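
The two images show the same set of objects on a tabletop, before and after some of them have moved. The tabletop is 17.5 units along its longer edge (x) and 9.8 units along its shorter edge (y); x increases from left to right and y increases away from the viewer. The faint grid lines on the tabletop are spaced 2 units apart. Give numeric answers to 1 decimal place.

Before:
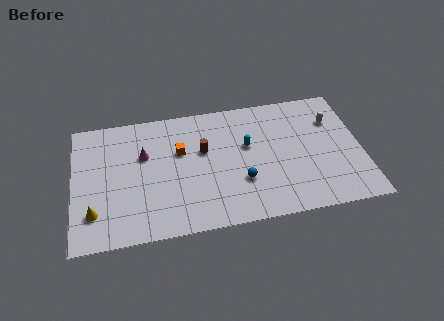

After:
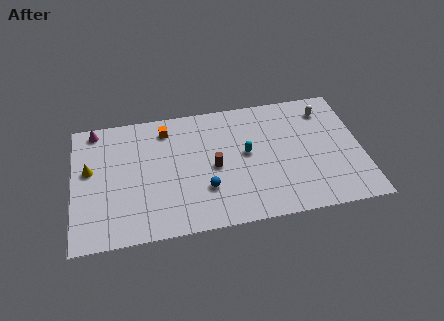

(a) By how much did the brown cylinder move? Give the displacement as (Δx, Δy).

(0.6, -1.4)

The brown cylinder was at about (7.9, 6.0) and moved to about (8.5, 4.6).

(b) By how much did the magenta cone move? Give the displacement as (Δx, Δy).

(-2.9, 2.5)

The magenta cone started near (4.3, 6.3) and ended near (1.4, 8.8).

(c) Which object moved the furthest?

the magenta cone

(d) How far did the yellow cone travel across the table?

3.3

The yellow cone was near (1.2, 2.4) before and (1.0, 5.7) after, so it travelled √(0.2² + 3.3²) ≈ 3.3 units.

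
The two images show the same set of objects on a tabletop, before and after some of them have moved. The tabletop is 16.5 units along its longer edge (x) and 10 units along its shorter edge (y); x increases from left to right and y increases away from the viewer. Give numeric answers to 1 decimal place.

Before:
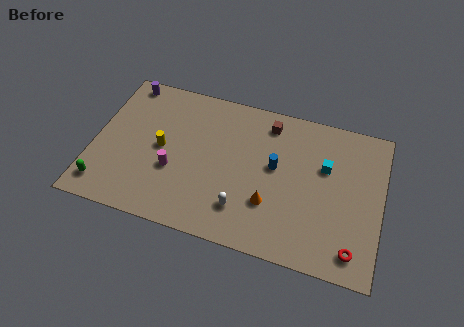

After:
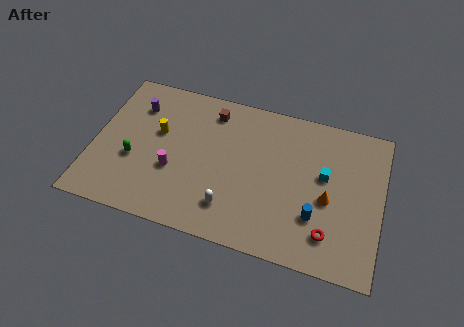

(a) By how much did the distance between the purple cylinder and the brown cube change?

-4.0

Before: roughly 8.4 units apart; after: 4.4. That's 4.0 units closer together.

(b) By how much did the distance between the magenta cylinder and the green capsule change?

-2.0

The distance was about 4.3 in the first image and 2.3 in the second, so they moved 2.0 units closer together.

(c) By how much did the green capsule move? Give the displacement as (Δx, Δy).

(1.5, 2.2)

The green capsule started near (0.9, 1.6) and ended near (2.4, 3.8).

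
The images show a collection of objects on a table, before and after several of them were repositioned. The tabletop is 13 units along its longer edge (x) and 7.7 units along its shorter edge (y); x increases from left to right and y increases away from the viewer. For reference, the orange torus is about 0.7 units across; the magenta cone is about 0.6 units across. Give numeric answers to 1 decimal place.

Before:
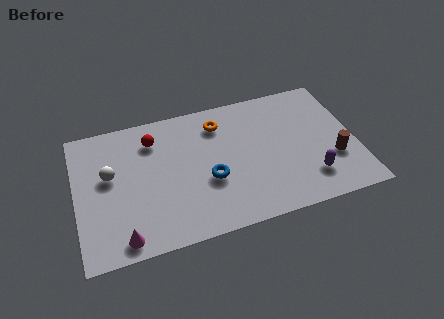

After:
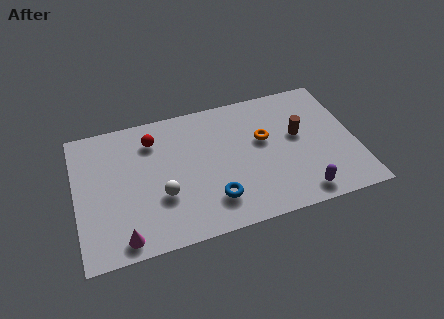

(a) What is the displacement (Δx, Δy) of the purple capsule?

(-0.5, -0.8)

From the two frames, the purple capsule sits at roughly (10.7, 1.8) before and (10.2, 1.0) after.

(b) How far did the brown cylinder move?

2.3

The brown cylinder was near (11.9, 2.6) before and (10.4, 4.4) after, so it travelled √(1.5² + 1.8²) ≈ 2.3 units.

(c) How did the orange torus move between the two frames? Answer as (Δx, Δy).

(2.0, -1.5)

The orange torus was at about (6.8, 6.1) and moved to about (8.8, 4.6).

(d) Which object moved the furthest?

the white sphere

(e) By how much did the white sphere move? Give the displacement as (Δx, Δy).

(2.3, -1.8)

The white sphere was at about (1.6, 4.5) and moved to about (3.9, 2.7).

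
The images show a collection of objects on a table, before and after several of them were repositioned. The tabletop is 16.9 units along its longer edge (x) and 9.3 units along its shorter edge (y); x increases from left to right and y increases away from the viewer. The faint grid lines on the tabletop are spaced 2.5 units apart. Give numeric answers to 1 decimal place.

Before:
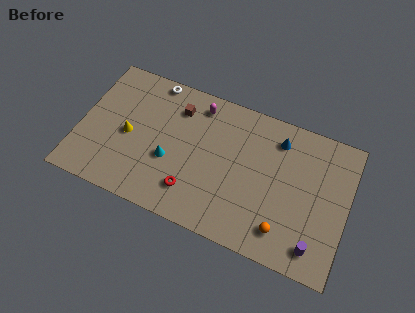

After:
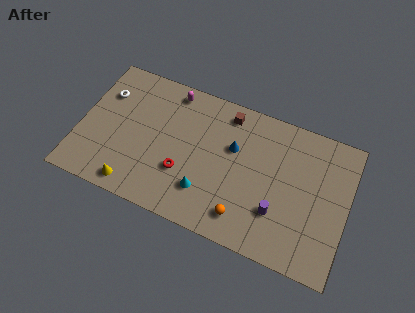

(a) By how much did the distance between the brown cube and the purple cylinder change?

-4.5

Before: roughly 10.9 units apart; after: 6.4. That's 4.5 units closer together.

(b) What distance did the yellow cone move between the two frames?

3.3

From (3.1, 4.3) to (3.8, 1.1), the yellow cone covered √(0.7² + 3.2²) ≈ 3.3 units.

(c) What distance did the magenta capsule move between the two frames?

1.8

From (7.2, 7.9) to (5.4, 8.2), the magenta capsule covered √(1.8² + 0.3²) ≈ 1.8 units.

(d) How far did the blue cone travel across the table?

3.1

The blue cone was near (12.3, 7.5) before and (9.6, 5.9) after, so it travelled √(2.7² + 1.6²) ≈ 3.1 units.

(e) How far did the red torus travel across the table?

1.2

The red torus was near (7.4, 2.1) before and (6.7, 3.1) after, so it travelled √(0.7² + 1.0²) ≈ 1.2 units.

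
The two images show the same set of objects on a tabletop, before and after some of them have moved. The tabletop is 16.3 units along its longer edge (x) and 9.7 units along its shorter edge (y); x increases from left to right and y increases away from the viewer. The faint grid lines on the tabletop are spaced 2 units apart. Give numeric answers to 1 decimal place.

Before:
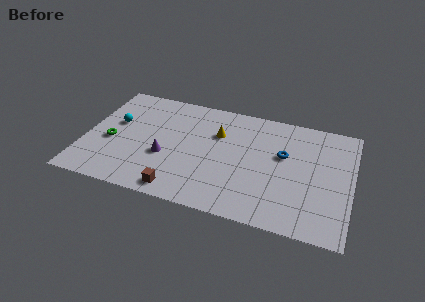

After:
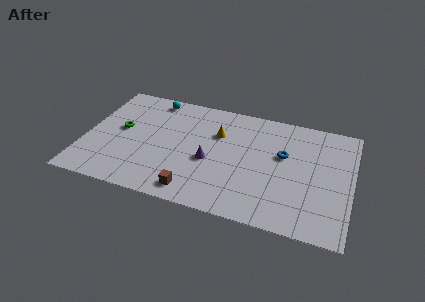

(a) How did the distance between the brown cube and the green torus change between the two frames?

+0.9

The distance was about 5.4 in the first image and 6.3 in the second, so they moved 0.9 units further apart.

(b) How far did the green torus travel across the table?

1.3

The green torus was near (1.6, 4.1) before and (2.1, 5.3) after, so it travelled √(0.5² + 1.2²) ≈ 1.3 units.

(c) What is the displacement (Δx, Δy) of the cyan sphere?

(2.1, 2.8)

The cyan sphere started near (1.7, 5.8) and ended near (3.8, 8.6).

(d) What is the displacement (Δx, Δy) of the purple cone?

(2.7, 0.4)

The purple cone started near (5.0, 3.7) and ended near (7.7, 4.1).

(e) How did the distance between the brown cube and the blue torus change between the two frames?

-0.8

The distance was about 7.7 in the first image and 6.9 in the second, so they moved 0.8 units closer together.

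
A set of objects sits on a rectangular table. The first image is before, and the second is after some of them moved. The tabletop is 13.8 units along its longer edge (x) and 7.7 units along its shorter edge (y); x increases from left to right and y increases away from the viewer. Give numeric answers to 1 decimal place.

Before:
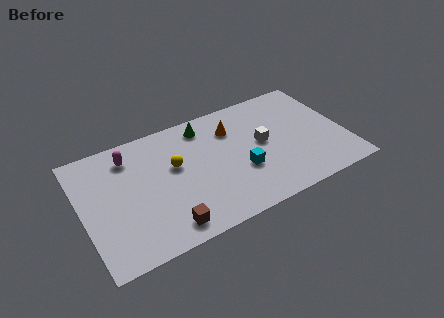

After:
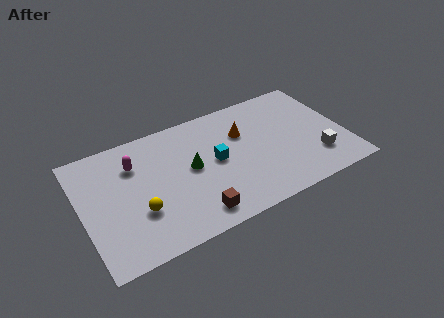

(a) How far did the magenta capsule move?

0.6

The magenta capsule was near (2.7, 6.2) before and (2.9, 5.6) after, so it travelled √(0.2² + 0.6²) ≈ 0.6 units.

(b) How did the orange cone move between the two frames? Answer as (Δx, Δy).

(0.5, -0.5)

From the two frames, the orange cone sits at roughly (8.1, 5.7) before and (8.6, 5.2) after.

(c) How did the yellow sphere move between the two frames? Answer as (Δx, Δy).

(-2.1, -2.0)

The yellow sphere started near (4.9, 4.6) and ended near (2.8, 2.6).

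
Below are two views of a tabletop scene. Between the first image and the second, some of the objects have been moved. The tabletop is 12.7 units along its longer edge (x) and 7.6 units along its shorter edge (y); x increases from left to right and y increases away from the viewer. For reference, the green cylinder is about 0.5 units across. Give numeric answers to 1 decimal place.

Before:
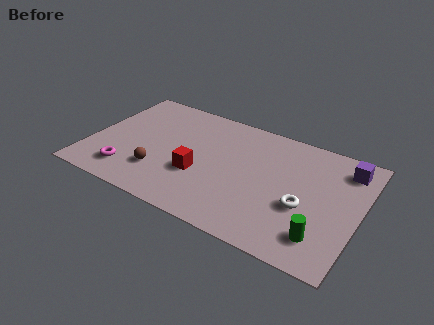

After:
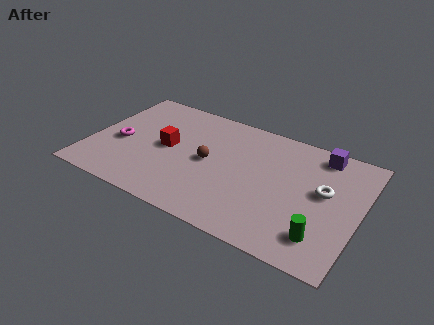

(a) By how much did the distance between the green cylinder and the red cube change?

+1.9

They were about 6.0 units apart before and 7.9 after — 1.9 units further apart.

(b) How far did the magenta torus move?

1.9

The magenta torus moved from about (2.1, 1.5) to (1.4, 3.3), a distance of √(0.7² + 1.8²) ≈ 1.9.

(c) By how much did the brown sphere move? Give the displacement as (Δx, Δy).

(2.1, 1.7)

The brown sphere was at about (3.5, 2.1) and moved to about (5.6, 3.8).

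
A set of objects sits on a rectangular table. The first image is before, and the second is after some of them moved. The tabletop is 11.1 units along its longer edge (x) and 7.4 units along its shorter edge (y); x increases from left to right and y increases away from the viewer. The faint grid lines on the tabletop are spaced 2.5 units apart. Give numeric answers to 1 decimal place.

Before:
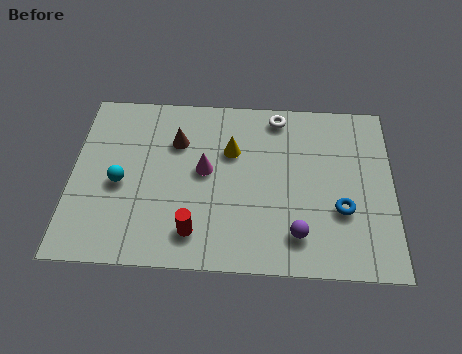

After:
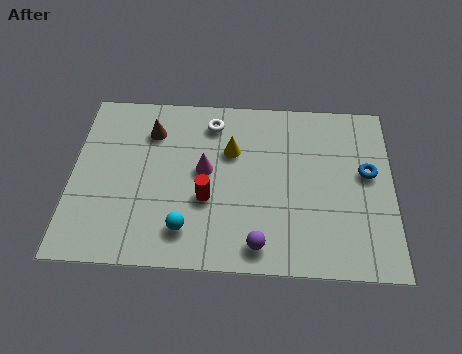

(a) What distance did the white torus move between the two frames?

2.3

The white torus was near (7.1, 6.5) before and (4.8, 6.1) after, so it travelled √(2.3² + 0.4²) ≈ 2.3 units.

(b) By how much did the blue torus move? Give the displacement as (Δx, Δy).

(0.9, 1.6)

The blue torus started near (9.3, 2.6) and ended near (10.2, 4.2).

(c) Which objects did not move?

the yellow cone and the magenta cone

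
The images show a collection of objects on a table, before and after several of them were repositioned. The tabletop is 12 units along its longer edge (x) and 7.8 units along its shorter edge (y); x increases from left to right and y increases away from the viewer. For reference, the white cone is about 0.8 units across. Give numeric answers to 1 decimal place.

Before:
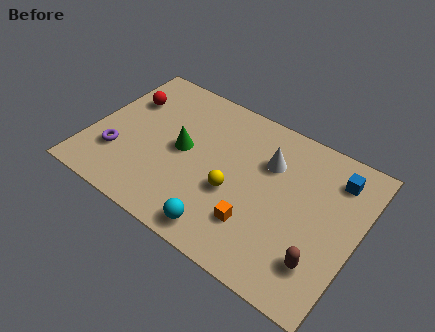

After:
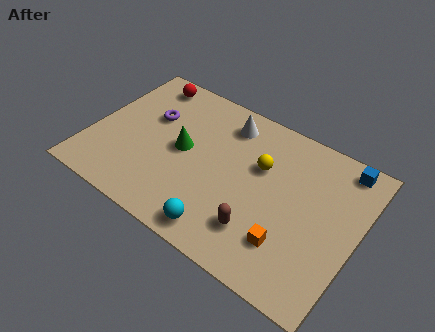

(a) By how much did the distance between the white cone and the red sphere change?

-2.7

The distance was about 6.6 in the first image and 3.9 in the second, so they moved 2.7 units closer together.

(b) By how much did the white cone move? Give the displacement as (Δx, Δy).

(-2.1, 1.0)

The white cone was at about (7.8, 5.4) and moved to about (5.7, 6.4).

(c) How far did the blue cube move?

0.7

The blue cube was near (10.7, 6.2) before and (10.9, 6.9) after, so it travelled √(0.2² + 0.7²) ≈ 0.7 units.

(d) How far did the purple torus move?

2.9

The purple torus moved from about (1.4, 2.3) to (2.4, 5.0), a distance of √(1.0² + 2.7²) ≈ 2.9.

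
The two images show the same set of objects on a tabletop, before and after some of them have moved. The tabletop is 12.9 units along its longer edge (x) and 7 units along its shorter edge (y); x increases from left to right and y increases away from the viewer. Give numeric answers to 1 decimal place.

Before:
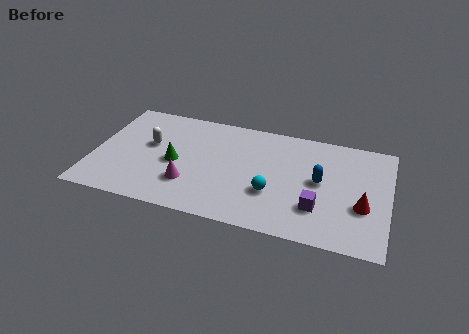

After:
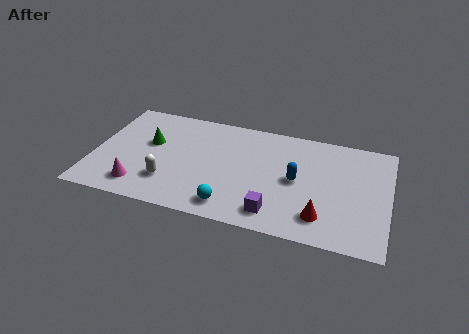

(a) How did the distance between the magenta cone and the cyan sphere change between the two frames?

+0.4

Before: roughly 3.6 units apart; after: 4.0. That's 0.4 units further apart.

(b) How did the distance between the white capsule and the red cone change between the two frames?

-2.8

They were about 9.5 units apart before and 6.7 after — 2.8 units closer together.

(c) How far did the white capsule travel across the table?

2.4

From (2.4, 4.1) to (3.4, 1.9), the white capsule covered √(1.0² + 2.2²) ≈ 2.4 units.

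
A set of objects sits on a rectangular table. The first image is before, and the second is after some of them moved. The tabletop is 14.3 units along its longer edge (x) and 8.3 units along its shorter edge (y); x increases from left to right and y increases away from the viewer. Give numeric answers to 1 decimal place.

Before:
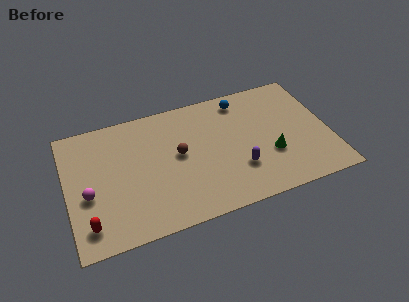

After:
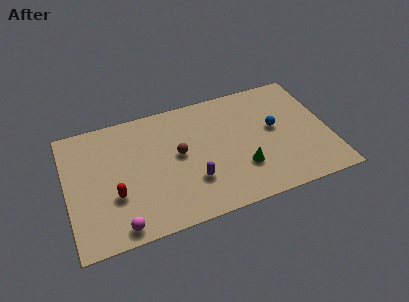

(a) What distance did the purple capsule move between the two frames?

2.5

The purple capsule moved from about (9.2, 2.5) to (6.7, 2.5), a distance of √(2.5² + 0.0²) ≈ 2.5.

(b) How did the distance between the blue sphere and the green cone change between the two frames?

-1.5

The distance was about 4.4 in the first image and 2.9 in the second, so they moved 1.5 units closer together.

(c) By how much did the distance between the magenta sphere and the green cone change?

-2.9

The distance was about 9.9 in the first image and 7.0 in the second, so they moved 2.9 units closer together.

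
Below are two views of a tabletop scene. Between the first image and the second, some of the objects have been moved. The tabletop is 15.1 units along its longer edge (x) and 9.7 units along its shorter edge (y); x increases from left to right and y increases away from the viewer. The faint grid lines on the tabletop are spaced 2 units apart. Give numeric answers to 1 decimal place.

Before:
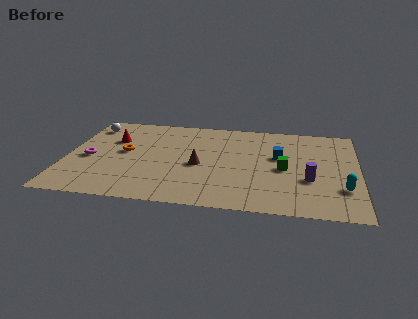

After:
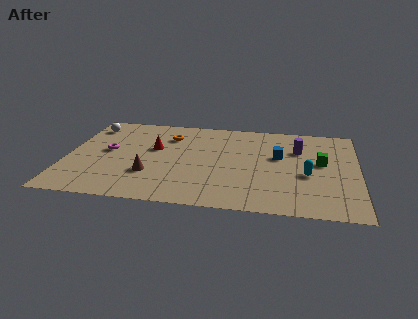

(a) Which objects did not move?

the blue cube and the white sphere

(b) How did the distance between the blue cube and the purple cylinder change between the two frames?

-1.5

The distance was about 2.8 in the first image and 1.3 in the second, so they moved 1.5 units closer together.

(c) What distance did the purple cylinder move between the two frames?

3.3

From (12.6, 3.5) to (12.0, 6.7), the purple cylinder covered √(0.6² + 3.2²) ≈ 3.3 units.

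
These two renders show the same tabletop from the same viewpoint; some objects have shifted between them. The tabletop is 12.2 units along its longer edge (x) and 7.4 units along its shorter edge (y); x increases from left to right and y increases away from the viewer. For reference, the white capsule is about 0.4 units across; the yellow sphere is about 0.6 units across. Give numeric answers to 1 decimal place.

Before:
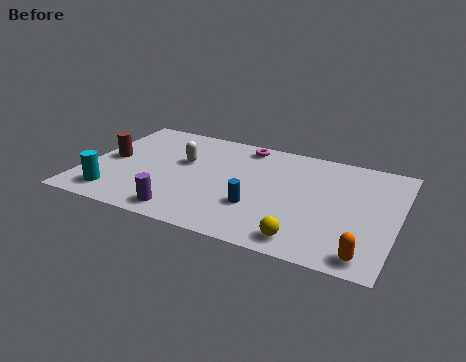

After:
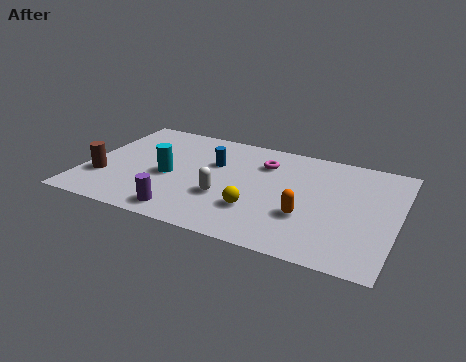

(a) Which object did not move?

the purple cylinder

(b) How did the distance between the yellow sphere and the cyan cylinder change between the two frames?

-3.7

The distance was about 7.5 in the first image and 3.8 in the second, so they moved 3.7 units closer together.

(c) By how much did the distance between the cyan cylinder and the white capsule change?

-1.5

Before: roughly 3.9 units apart; after: 2.4. That's 1.5 units closer together.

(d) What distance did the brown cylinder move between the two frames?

1.4

The brown cylinder was near (0.9, 3.7) before and (0.8, 2.3) after, so it travelled √(0.1² + 1.4²) ≈ 1.4 units.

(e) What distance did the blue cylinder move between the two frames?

3.1

The blue cylinder moved from about (6.9, 2.4) to (4.9, 4.8), a distance of √(2.0² + 2.4²) ≈ 3.1.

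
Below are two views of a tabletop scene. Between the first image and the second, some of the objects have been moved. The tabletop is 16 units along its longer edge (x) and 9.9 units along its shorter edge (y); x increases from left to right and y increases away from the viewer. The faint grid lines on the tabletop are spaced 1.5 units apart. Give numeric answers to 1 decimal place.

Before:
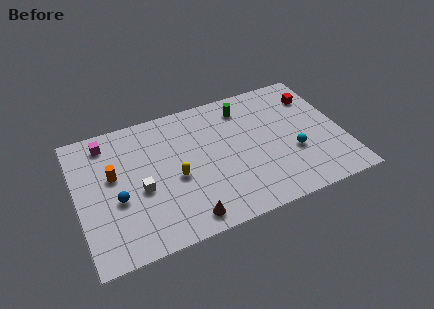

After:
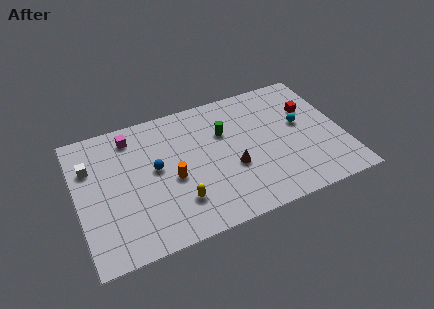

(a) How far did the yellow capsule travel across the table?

1.8

From (5.8, 4.3) to (5.8, 2.5), the yellow capsule covered √(0.0² + 1.8²) ≈ 1.8 units.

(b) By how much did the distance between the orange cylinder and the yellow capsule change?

-2.1

They were about 3.9 units apart before and 1.8 after — 2.1 units closer together.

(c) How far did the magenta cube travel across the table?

1.5

The magenta cube moved from about (2.0, 8.4) to (3.5, 8.3), a distance of √(1.5² + 0.1²) ≈ 1.5.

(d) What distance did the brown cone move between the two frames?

4.0

The brown cone was near (6.1, 1.2) before and (9.2, 3.8) after, so it travelled √(3.1² + 2.6²) ≈ 4.0 units.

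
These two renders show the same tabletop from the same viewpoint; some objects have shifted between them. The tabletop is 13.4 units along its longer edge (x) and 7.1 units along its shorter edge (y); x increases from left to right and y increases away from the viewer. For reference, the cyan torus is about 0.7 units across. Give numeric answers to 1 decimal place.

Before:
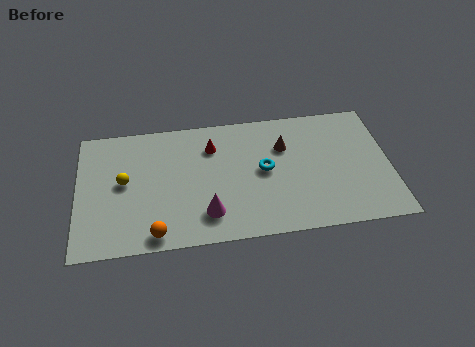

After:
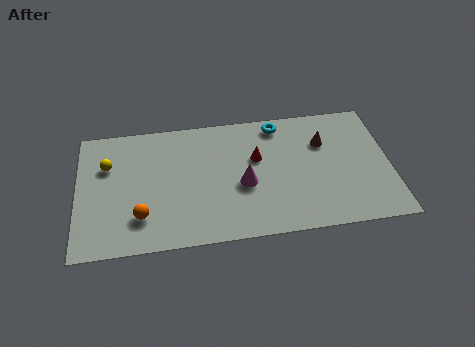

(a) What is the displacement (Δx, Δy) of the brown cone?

(1.7, 0.0)

From the two frames, the brown cone sits at roughly (8.9, 4.9) before and (10.6, 4.9) after.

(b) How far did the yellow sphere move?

1.2

From (2.0, 3.8) to (1.3, 4.8), the yellow sphere covered √(0.7² + 1.0²) ≈ 1.2 units.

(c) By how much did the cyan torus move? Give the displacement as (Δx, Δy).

(0.7, 2.5)

The cyan torus started near (8.0, 3.7) and ended near (8.7, 6.2).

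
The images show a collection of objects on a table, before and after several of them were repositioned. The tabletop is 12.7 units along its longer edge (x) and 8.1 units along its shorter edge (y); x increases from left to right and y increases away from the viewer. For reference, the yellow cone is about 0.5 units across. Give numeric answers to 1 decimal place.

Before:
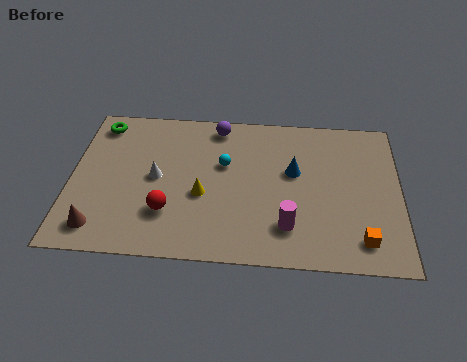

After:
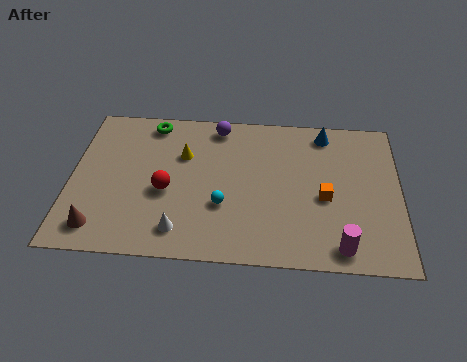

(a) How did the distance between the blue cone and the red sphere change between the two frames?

+1.7

They were about 5.4 units apart before and 7.1 after — 1.7 units further apart.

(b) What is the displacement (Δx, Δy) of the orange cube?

(-1.4, 2.1)

From the two frames, the orange cube sits at roughly (11.2, 1.4) before and (9.8, 3.5) after.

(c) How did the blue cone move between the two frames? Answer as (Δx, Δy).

(1.2, 2.2)

The blue cone was at about (8.6, 4.8) and moved to about (9.8, 7.0).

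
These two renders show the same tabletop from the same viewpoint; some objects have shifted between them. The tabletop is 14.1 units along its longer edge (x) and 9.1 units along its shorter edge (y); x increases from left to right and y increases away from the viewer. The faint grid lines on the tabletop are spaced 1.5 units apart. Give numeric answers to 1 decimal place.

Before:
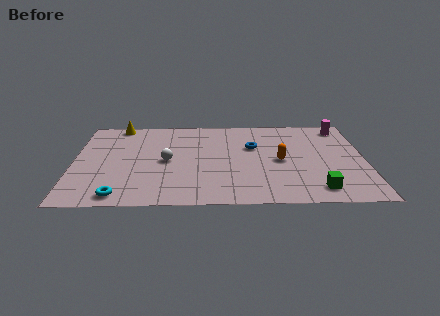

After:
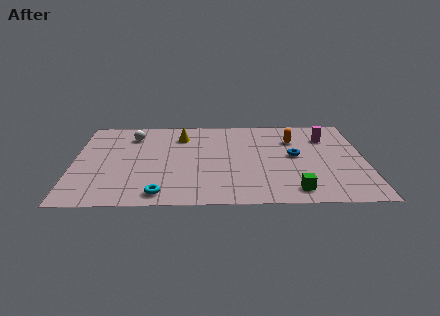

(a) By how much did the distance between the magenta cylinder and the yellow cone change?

-3.9

They were about 11.0 units apart before and 7.1 after — 3.9 units closer together.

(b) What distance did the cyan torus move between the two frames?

1.9

From (2.3, 1.0) to (4.2, 1.1), the cyan torus covered √(1.9² + 0.1²) ≈ 1.9 units.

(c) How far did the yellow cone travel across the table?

3.4

The yellow cone was near (2.1, 8.3) before and (5.2, 7.0) after, so it travelled √(3.1² + 1.3²) ≈ 3.4 units.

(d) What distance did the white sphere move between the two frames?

3.2

From (4.5, 4.4) to (2.8, 7.1), the white sphere covered √(1.7² + 2.7²) ≈ 3.2 units.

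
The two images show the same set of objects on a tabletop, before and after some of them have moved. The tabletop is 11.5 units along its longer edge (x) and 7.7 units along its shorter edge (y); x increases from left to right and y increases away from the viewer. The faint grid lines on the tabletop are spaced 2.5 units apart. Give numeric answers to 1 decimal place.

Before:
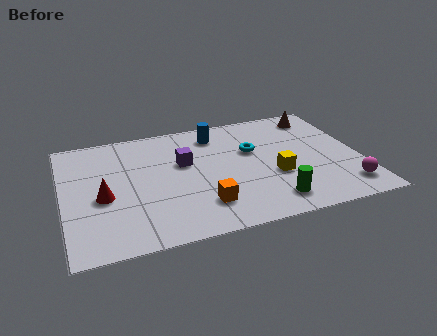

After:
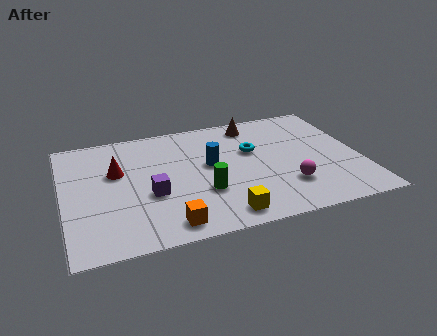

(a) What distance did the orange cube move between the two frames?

1.6

The orange cube was near (5.2, 1.8) before and (3.8, 1.0) after, so it travelled √(1.4² + 0.8²) ≈ 1.6 units.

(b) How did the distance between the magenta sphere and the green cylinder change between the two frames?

+0.3

Before: roughly 2.9 units apart; after: 3.2. That's 0.3 units further apart.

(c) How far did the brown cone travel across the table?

2.6

The brown cone was near (10.2, 6.5) before and (7.6, 6.6) after, so it travelled √(2.6² + 0.1²) ≈ 2.6 units.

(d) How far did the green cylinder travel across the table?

2.8

From (7.8, 1.3) to (5.3, 2.6), the green cylinder covered √(2.5² + 1.3²) ≈ 2.8 units.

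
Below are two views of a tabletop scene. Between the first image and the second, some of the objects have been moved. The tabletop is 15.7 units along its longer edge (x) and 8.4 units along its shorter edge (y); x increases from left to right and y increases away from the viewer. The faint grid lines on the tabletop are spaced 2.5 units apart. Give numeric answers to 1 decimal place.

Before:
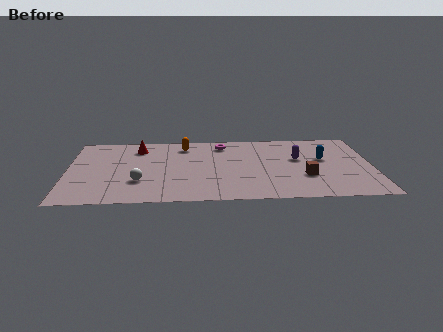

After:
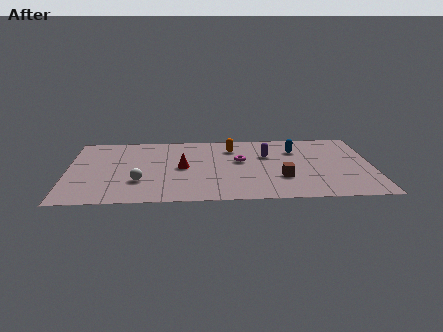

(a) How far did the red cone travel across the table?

3.4

The red cone was near (3.6, 6.7) before and (5.9, 4.2) after, so it travelled √(2.3² + 2.5²) ≈ 3.4 units.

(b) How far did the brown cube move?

1.2

The brown cube moved from about (12.2, 2.8) to (11.0, 2.7), a distance of √(1.2² + 0.1²) ≈ 1.2.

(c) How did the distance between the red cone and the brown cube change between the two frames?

-4.1

They were about 9.4 units apart before and 5.3 after — 4.1 units closer together.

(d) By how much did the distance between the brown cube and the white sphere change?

-1.2

Before: roughly 8.5 units apart; after: 7.3. That's 1.2 units closer together.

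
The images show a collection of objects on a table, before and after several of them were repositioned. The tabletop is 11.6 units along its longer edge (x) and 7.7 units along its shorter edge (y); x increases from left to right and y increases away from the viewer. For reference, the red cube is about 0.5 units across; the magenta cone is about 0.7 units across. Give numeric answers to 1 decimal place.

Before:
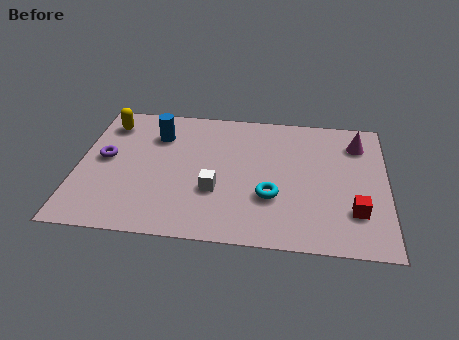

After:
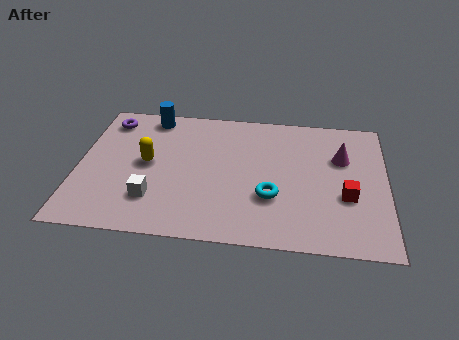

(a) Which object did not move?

the cyan torus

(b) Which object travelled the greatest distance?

the yellow capsule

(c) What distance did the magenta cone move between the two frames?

1.1

The magenta cone moved from about (10.5, 6.0) to (9.9, 5.1), a distance of √(0.6² + 0.9²) ≈ 1.1.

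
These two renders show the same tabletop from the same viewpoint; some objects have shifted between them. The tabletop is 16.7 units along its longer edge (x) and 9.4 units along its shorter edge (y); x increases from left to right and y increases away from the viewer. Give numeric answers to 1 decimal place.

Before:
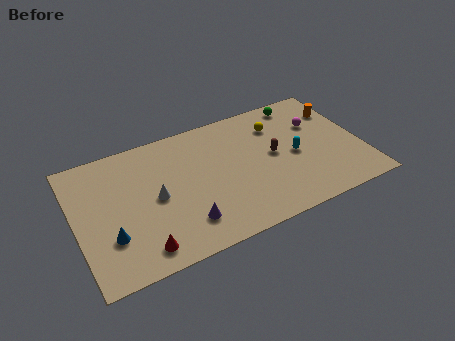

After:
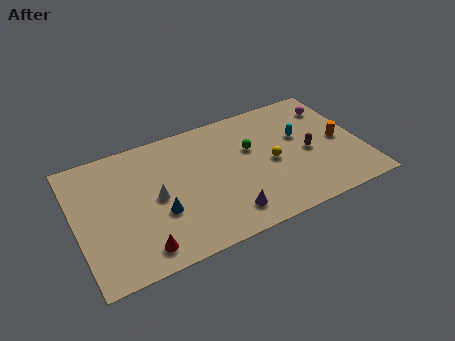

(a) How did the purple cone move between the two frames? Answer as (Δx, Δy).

(2.4, -0.4)

The purple cone was at about (6.0, 2.1) and moved to about (8.4, 1.7).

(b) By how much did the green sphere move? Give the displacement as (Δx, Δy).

(-3.3, -2.4)

From the two frames, the green sphere sits at roughly (13.7, 8.3) before and (10.4, 5.9) after.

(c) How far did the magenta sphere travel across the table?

1.5

From (14.4, 6.3) to (15.5, 7.3), the magenta sphere covered √(1.1² + 1.0²) ≈ 1.5 units.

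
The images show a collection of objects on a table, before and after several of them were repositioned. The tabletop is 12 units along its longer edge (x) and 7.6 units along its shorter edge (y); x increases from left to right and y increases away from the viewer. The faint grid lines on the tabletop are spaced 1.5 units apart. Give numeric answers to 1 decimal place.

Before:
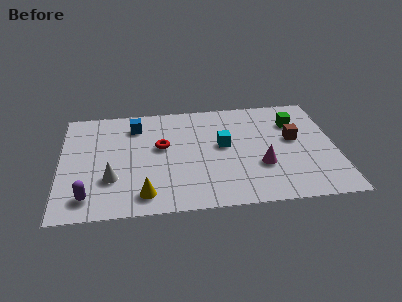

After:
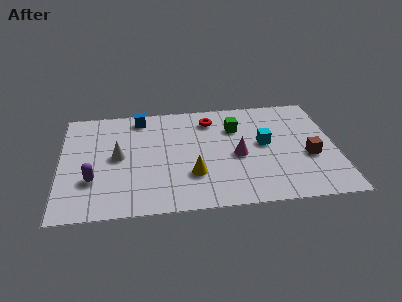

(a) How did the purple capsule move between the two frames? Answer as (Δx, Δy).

(0.2, 1.1)

The purple capsule started near (1.2, 1.3) and ended near (1.4, 2.4).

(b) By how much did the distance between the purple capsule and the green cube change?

-3.0

Before: roughly 10.0 units apart; after: 7.0. That's 3.0 units closer together.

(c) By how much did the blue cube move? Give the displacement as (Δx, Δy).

(0.2, 0.6)

The blue cube started near (3.3, 6.0) and ended near (3.5, 6.6).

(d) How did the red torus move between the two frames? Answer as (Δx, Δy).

(2.2, 1.7)

The red torus started near (4.4, 4.4) and ended near (6.6, 6.1).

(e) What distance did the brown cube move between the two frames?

1.4

The brown cube was near (10.2, 4.3) before and (10.8, 3.0) after, so it travelled √(0.6² + 1.3²) ≈ 1.4 units.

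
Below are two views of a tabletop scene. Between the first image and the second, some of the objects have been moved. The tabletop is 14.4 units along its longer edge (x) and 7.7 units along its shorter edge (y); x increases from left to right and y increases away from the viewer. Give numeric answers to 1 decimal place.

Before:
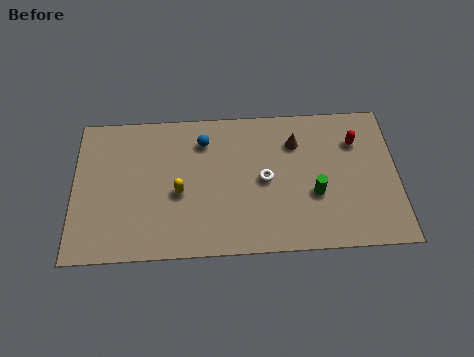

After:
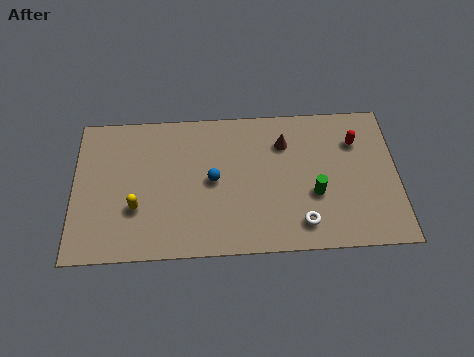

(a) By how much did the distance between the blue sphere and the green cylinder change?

-1.2

The distance was about 5.8 in the first image and 4.6 in the second, so they moved 1.2 units closer together.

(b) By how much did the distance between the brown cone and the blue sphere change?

-0.4

Before: roughly 4.1 units apart; after: 3.7. That's 0.4 units closer together.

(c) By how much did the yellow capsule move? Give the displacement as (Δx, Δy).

(-1.9, -0.7)

From the two frames, the yellow capsule sits at roughly (4.7, 3.3) before and (2.8, 2.6) after.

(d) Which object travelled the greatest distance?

the white torus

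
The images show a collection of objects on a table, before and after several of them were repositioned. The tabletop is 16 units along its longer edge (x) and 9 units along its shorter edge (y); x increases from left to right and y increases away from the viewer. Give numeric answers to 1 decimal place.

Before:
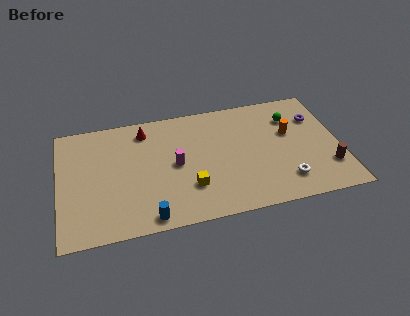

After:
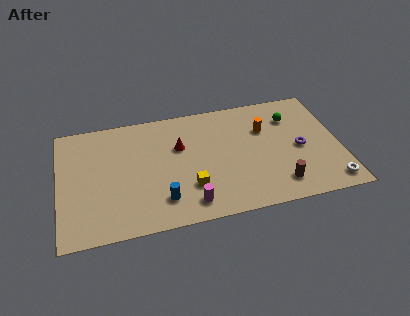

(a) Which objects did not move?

the green sphere and the yellow cube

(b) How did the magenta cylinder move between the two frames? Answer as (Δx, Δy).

(0.6, -3.1)

The magenta cylinder started near (6.6, 4.5) and ended near (7.2, 1.4).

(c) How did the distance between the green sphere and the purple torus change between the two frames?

+1.1

They were about 1.4 units apart before and 2.5 after — 1.1 units further apart.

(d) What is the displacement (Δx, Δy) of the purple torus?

(-1.1, -2.2)

From the two frames, the purple torus sits at roughly (14.8, 6.4) before and (13.7, 4.2) after.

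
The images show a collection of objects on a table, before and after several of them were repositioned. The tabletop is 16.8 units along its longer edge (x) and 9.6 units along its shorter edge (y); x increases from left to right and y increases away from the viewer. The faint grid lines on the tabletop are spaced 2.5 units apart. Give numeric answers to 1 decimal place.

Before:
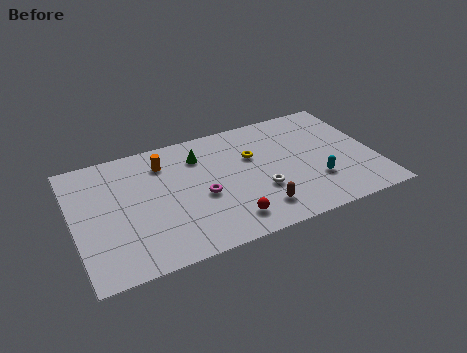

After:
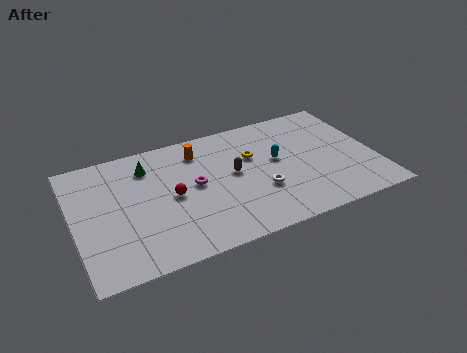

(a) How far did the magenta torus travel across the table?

1.0

The magenta torus moved from about (7.0, 4.1) to (6.7, 5.1), a distance of √(0.3² + 1.0²) ≈ 1.0.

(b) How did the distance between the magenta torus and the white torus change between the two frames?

+0.6

They were about 3.3 units apart before and 3.9 after — 0.6 units further apart.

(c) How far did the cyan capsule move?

3.1

From (13.3, 2.9) to (11.4, 5.4), the cyan capsule covered √(1.9² + 2.5²) ≈ 3.1 units.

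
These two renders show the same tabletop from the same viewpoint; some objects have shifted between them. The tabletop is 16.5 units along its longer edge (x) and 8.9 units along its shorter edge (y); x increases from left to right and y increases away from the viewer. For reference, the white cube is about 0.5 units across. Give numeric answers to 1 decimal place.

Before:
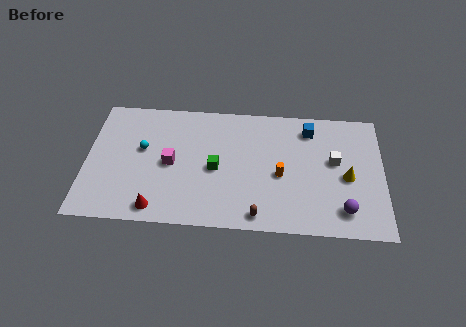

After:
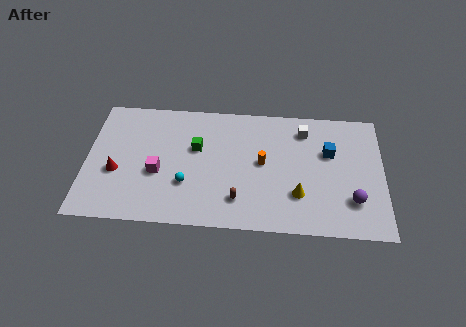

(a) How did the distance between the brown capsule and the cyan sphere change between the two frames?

-4.7

The distance was about 7.7 in the first image and 3.0 in the second, so they moved 4.7 units closer together.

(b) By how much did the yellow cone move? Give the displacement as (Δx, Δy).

(-2.7, -1.4)

From the two frames, the yellow cone sits at roughly (14.5, 4.0) before and (11.8, 2.6) after.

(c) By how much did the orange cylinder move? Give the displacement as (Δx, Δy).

(-1.0, 0.8)

The orange cylinder was at about (10.8, 3.9) and moved to about (9.8, 4.7).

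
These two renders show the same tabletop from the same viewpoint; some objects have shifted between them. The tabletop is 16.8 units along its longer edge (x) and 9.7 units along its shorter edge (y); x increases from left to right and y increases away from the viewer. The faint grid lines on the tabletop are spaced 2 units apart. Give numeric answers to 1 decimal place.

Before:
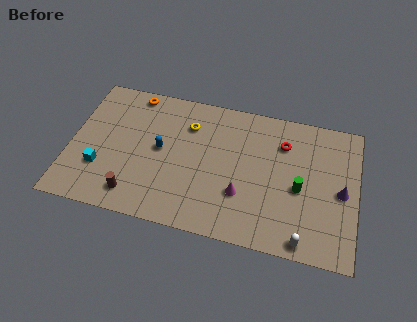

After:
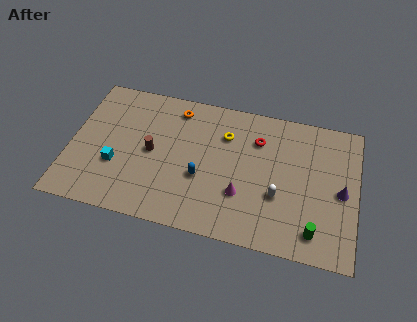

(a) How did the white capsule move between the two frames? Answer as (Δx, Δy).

(-1.6, 2.6)

From the two frames, the white capsule sits at roughly (13.9, 0.9) before and (12.3, 3.5) after.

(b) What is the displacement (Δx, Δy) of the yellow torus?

(2.2, -0.2)

From the two frames, the yellow torus sits at roughly (6.8, 7.2) before and (9.0, 7.0) after.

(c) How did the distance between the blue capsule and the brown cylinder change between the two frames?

-0.5

They were about 3.7 units apart before and 3.2 after — 0.5 units closer together.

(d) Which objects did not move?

the magenta cone and the purple cone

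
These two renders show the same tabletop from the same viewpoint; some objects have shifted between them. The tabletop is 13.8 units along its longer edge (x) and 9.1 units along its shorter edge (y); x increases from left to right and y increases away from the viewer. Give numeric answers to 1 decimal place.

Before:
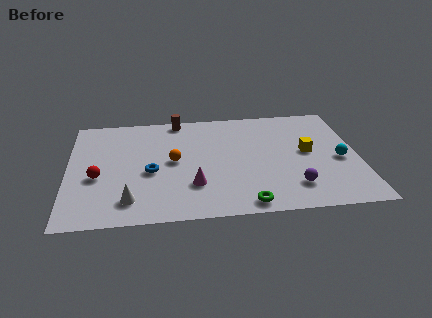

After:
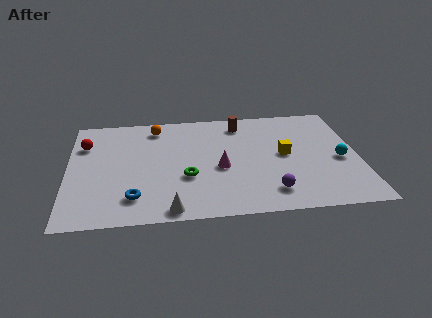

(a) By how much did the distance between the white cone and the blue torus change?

-0.4

Before: roughly 2.4 units apart; after: 2.0. That's 0.4 units closer together.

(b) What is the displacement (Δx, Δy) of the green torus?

(-2.7, 2.4)

The green torus was at about (8.3, 0.9) and moved to about (5.6, 3.3).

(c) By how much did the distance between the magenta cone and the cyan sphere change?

-1.4

The distance was about 7.1 in the first image and 5.7 in the second, so they moved 1.4 units closer together.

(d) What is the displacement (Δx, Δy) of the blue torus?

(-0.8, -2.0)

The blue torus started near (3.9, 3.9) and ended near (3.1, 1.9).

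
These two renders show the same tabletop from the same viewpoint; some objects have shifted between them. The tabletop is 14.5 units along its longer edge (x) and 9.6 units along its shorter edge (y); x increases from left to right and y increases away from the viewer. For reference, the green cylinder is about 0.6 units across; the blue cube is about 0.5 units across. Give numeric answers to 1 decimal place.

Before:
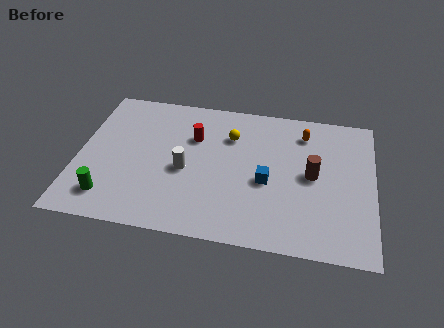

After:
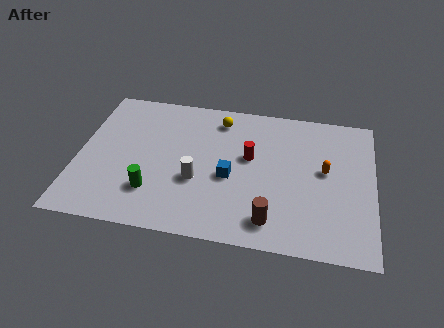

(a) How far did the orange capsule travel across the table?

2.6

From (11.0, 7.7) to (12.1, 5.3), the orange capsule covered √(1.1² + 2.4²) ≈ 2.6 units.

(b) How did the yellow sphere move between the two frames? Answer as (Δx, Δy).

(-0.6, 1.1)

The yellow sphere started near (7.4, 6.9) and ended near (6.8, 8.0).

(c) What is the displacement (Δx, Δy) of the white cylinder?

(0.6, -0.6)

The white cylinder started near (5.3, 4.2) and ended near (5.9, 3.6).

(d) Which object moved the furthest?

the brown cylinder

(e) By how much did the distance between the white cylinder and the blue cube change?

-2.3

Before: roughly 4.0 units apart; after: 1.7. That's 2.3 units closer together.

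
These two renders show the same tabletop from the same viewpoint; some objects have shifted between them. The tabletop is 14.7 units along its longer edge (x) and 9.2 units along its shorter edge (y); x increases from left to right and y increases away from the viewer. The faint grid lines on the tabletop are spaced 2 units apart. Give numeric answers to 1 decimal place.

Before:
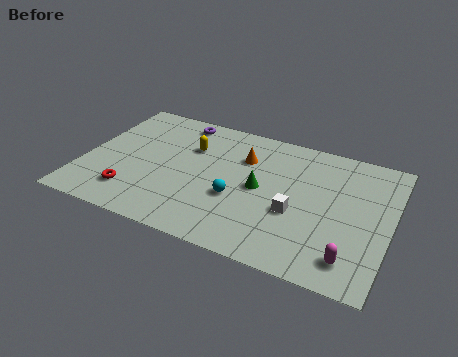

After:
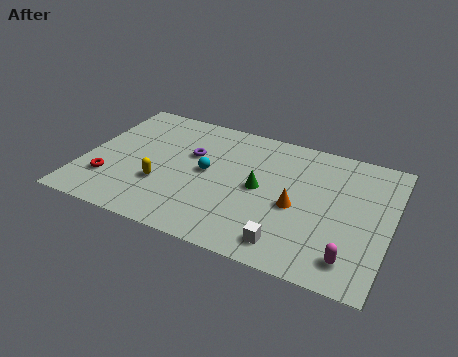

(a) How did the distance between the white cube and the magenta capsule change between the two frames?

-0.5

Before: roughly 3.4 units apart; after: 2.9. That's 0.5 units closer together.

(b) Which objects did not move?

the magenta capsule and the green cone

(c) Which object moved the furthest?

the orange cone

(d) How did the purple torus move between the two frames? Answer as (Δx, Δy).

(0.9, -2.3)

From the two frames, the purple torus sits at roughly (4.1, 8.1) before and (5.0, 5.8) after.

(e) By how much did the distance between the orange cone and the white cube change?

-1.4

They were about 4.0 units apart before and 2.6 after — 1.4 units closer together.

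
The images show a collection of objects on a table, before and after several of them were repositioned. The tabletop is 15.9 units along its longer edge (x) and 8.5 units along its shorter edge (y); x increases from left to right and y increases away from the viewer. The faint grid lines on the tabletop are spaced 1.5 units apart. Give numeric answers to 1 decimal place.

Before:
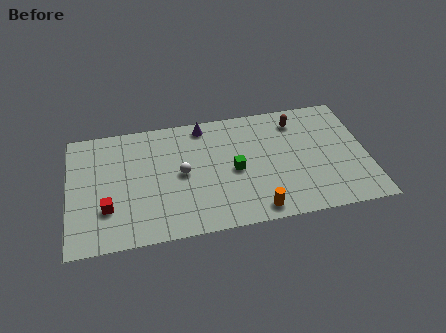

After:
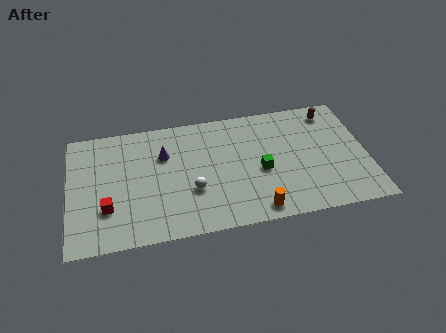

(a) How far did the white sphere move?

1.4

The white sphere moved from about (6.0, 4.3) to (6.5, 3.0), a distance of √(0.5² + 1.3²) ≈ 1.4.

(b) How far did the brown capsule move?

1.9

The brown capsule moved from about (12.3, 6.9) to (14.2, 7.2), a distance of √(1.9² + 0.3²) ≈ 1.9.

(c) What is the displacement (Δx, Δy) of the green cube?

(1.4, -0.3)

The green cube started near (8.8, 4.0) and ended near (10.2, 3.7).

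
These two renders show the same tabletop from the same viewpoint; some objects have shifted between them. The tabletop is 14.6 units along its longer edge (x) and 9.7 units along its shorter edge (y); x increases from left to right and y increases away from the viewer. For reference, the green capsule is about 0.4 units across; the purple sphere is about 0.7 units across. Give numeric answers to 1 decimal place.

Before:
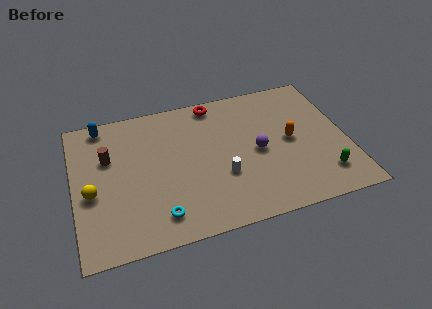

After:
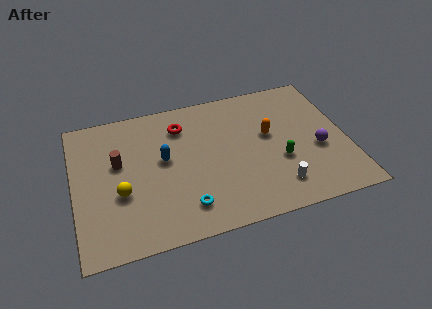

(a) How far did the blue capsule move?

4.5

From (1.7, 8.7) to (4.8, 5.4), the blue capsule covered √(3.1² + 3.3²) ≈ 4.5 units.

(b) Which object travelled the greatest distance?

the blue capsule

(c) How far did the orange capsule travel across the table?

1.3

The orange capsule moved from about (11.6, 4.9) to (10.5, 5.6), a distance of √(1.1² + 0.7²) ≈ 1.3.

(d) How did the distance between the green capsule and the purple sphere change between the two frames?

-2.1

Before: roughly 4.2 units apart; after: 2.1. That's 2.1 units closer together.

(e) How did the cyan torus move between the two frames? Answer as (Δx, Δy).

(1.4, 0.2)

From the two frames, the cyan torus sits at roughly (4.3, 1.7) before and (5.7, 1.9) after.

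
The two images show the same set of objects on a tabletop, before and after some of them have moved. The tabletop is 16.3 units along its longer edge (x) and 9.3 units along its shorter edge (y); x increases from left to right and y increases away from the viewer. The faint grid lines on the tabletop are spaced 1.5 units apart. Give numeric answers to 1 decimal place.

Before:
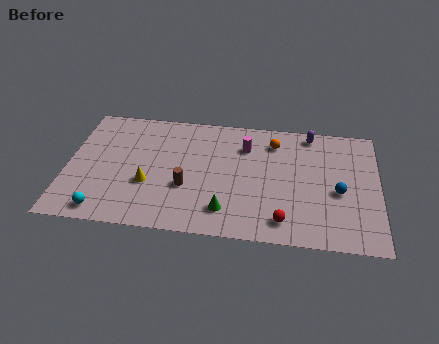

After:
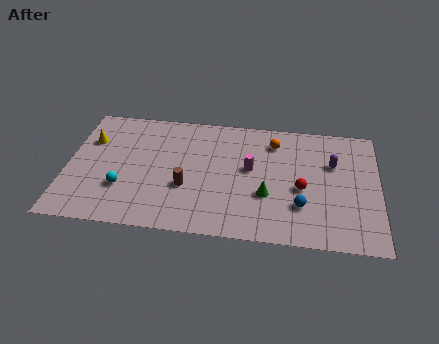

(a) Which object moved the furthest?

the yellow cone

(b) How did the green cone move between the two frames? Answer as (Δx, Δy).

(2.1, 1.4)

From the two frames, the green cone sits at roughly (8.4, 1.9) before and (10.5, 3.3) after.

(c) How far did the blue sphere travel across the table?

2.3

The blue sphere was near (14.2, 4.0) before and (12.3, 2.7) after, so it travelled √(1.9² + 1.3²) ≈ 2.3 units.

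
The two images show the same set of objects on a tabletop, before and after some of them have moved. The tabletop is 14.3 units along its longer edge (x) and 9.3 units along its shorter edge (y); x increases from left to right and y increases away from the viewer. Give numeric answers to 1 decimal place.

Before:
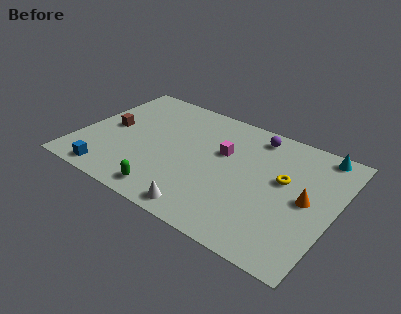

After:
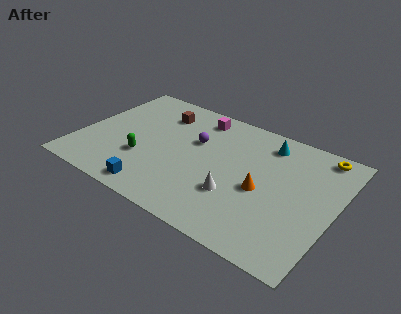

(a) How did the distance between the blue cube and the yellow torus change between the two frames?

+0.7

They were about 10.1 units apart before and 10.8 after — 0.7 units further apart.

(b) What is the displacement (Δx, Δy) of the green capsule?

(-1.8, 1.9)

From the two frames, the green capsule sits at roughly (5.6, 1.2) before and (3.8, 3.1) after.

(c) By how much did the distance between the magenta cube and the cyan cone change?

-1.7

The distance was about 5.7 in the first image and 4.0 in the second, so they moved 1.7 units closer together.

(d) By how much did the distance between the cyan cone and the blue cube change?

-4.6

They were about 13.0 units apart before and 8.4 after — 4.6 units closer together.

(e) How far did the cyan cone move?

3.0

The cyan cone moved from about (13.0, 8.4) to (10.1, 7.7), a distance of √(2.9² + 0.7²) ≈ 3.0.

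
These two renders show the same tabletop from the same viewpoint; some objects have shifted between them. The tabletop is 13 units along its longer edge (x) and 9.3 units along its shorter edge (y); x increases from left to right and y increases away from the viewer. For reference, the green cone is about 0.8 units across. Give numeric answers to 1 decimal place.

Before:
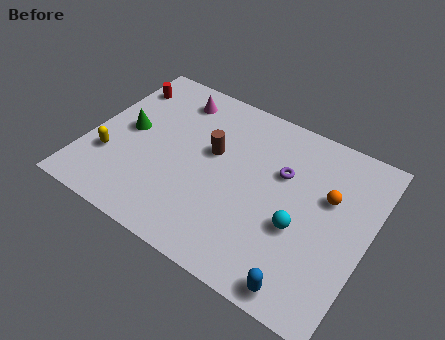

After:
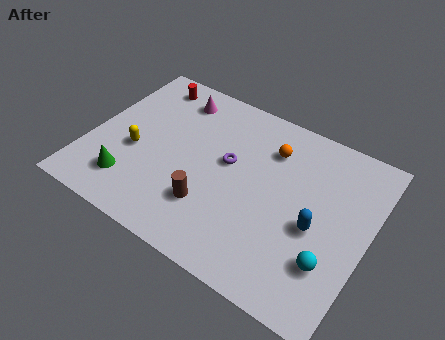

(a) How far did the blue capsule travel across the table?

3.1

The blue capsule was near (10.7, 0.9) before and (10.7, 4.0) after, so it travelled √(0.0² + 3.1²) ≈ 3.1 units.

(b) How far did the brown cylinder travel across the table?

2.9

The brown cylinder was near (5.6, 5.5) before and (6.0, 2.6) after, so it travelled √(0.4² + 2.9²) ≈ 2.9 units.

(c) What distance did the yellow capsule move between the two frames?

1.3

From (1.2, 2.9) to (2.2, 3.8), the yellow capsule covered √(1.0² + 0.9²) ≈ 1.3 units.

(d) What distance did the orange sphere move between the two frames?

3.1

The orange sphere moved from about (11.0, 5.8) to (8.1, 7.0), a distance of √(2.9² + 1.2²) ≈ 3.1.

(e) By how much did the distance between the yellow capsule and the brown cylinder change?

-1.1

The distance was about 5.1 in the first image and 4.0 in the second, so they moved 1.1 units closer together.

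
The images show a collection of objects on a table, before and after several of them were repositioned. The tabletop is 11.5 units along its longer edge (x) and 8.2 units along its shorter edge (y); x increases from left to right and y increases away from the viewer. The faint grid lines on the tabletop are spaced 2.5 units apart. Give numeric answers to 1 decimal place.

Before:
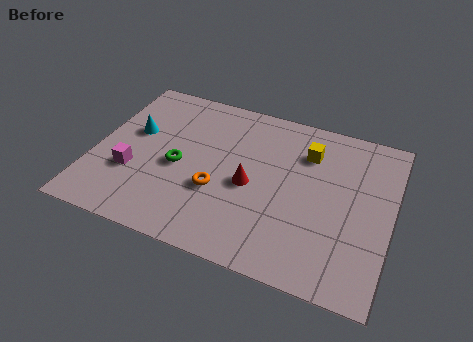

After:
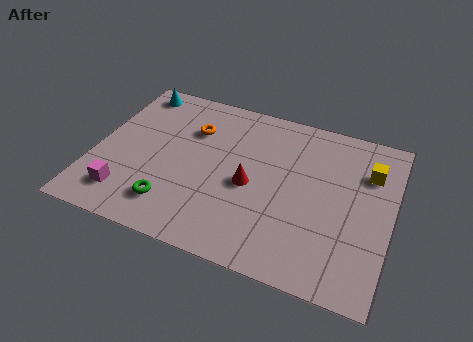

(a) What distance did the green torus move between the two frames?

2.0

The green torus was near (3.3, 3.7) before and (3.3, 1.7) after, so it travelled √(0.0² + 2.0²) ≈ 2.0 units.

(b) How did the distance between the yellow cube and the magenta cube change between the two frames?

+2.7

Before: roughly 7.3 units apart; after: 10.0. That's 2.7 units further apart.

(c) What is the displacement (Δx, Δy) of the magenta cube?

(-0.1, -1.2)

The magenta cube was at about (1.6, 2.8) and moved to about (1.5, 1.6).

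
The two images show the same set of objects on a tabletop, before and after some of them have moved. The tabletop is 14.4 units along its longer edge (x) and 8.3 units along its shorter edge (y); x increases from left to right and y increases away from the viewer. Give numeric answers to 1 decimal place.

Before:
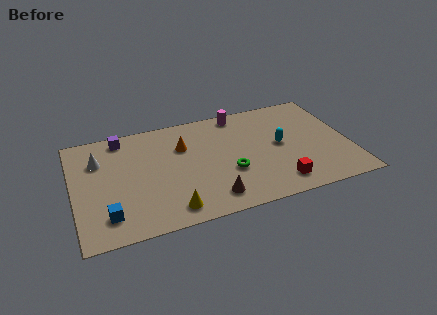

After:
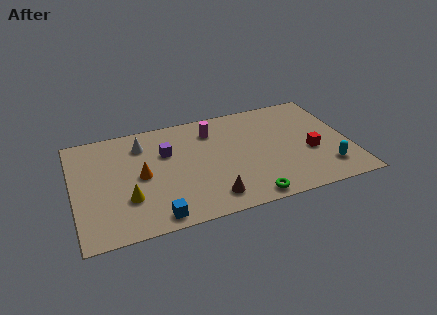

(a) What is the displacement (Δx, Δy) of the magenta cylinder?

(-1.5, -0.9)

The magenta cylinder started near (8.9, 7.4) and ended near (7.4, 6.5).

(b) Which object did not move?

the brown cone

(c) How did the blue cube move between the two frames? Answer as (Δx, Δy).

(2.4, -0.8)

The blue cube started near (1.6, 1.7) and ended near (4.0, 0.9).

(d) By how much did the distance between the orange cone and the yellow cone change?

-2.9

They were about 4.6 units apart before and 1.7 after — 2.9 units closer together.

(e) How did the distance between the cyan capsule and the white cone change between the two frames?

+0.9

Before: roughly 9.5 units apart; after: 10.4. That's 0.9 units further apart.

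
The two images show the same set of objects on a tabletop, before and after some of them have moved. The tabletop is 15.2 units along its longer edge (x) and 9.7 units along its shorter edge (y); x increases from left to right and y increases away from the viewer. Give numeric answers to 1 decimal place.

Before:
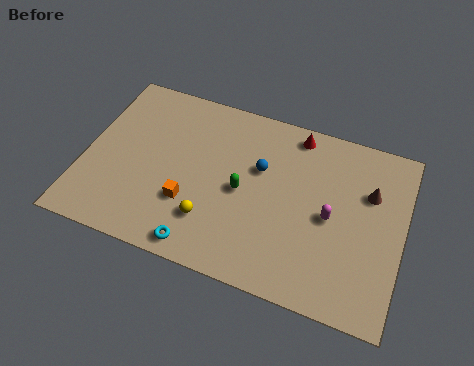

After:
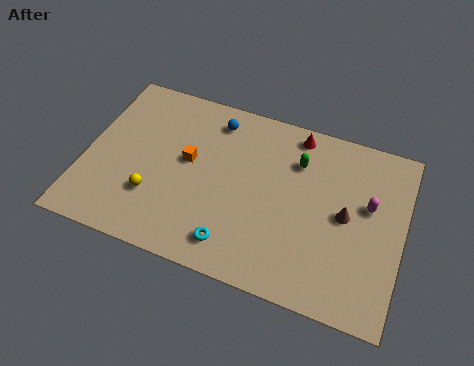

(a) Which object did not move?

the red cone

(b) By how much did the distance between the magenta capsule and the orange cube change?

+1.8

The distance was about 6.8 in the first image and 8.6 in the second, so they moved 1.8 units further apart.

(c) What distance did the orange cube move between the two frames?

2.3

From (5.2, 3.1) to (4.9, 5.4), the orange cube covered √(0.3² + 2.3²) ≈ 2.3 units.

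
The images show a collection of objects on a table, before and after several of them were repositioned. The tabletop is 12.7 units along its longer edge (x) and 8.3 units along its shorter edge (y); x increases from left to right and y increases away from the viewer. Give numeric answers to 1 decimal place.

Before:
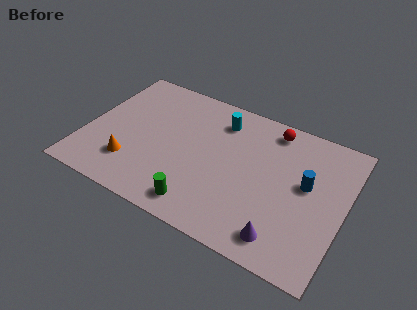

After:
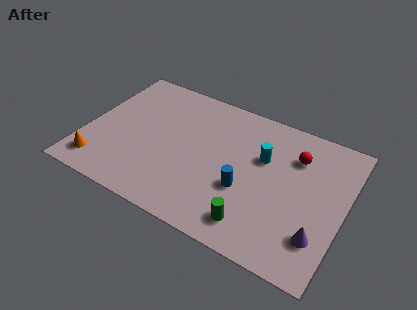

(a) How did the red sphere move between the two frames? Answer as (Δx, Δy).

(1.3, -1.1)

The red sphere was at about (8.8, 7.2) and moved to about (10.1, 6.1).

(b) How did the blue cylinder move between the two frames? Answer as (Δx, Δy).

(-2.8, -1.6)

The blue cylinder started near (10.8, 4.7) and ended near (8.0, 3.1).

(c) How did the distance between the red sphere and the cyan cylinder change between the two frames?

-0.9

They were about 2.6 units apart before and 1.7 after — 0.9 units closer together.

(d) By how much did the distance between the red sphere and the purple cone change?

-1.7

They were about 6.0 units apart before and 4.3 after — 1.7 units closer together.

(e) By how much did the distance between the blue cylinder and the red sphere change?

+0.5

The distance was about 3.2 in the first image and 3.7 in the second, so they moved 0.5 units further apart.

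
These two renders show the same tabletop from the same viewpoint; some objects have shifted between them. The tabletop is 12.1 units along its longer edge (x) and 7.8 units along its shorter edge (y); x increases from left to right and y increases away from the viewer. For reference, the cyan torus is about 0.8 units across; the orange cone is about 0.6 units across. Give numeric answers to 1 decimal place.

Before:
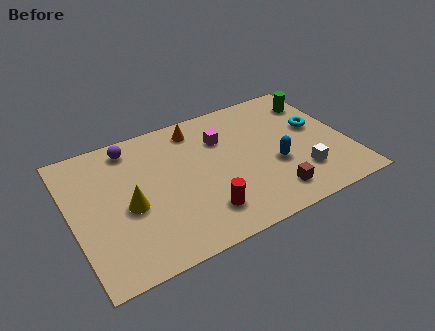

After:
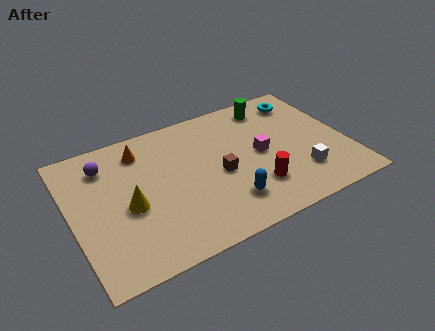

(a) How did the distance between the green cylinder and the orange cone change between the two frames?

+0.5

They were about 5.4 units apart before and 5.9 after — 0.5 units further apart.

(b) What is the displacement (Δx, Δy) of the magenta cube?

(1.5, -1.6)

From the two frames, the magenta cube sits at roughly (6.8, 5.5) before and (8.3, 3.9) after.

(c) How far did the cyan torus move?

1.9

The cyan torus was near (10.9, 4.5) before and (10.6, 6.4) after, so it travelled √(0.3² + 1.9²) ≈ 1.9 units.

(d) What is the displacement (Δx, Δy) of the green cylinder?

(-2.0, 0.5)

The green cylinder was at about (11.2, 6.1) and moved to about (9.2, 6.6).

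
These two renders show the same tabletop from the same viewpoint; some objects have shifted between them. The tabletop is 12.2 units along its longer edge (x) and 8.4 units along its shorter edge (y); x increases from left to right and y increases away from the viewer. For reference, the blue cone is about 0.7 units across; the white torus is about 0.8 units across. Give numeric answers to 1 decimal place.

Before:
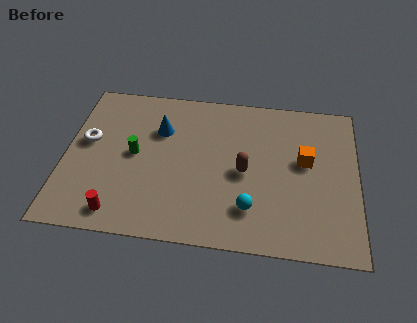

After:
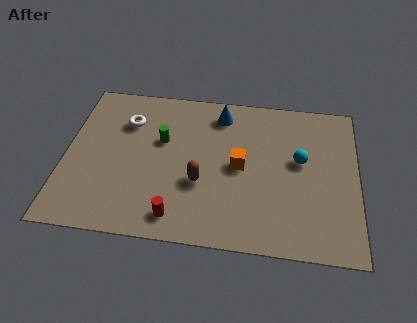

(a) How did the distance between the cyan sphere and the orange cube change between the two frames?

-1.0

Before: roughly 3.6 units apart; after: 2.6. That's 1.0 units closer together.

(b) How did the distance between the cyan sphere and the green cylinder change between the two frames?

+0.4

The distance was about 5.4 in the first image and 5.8 in the second, so they moved 0.4 units further apart.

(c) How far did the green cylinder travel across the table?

1.4

The green cylinder moved from about (2.9, 4.3) to (4.0, 5.2), a distance of √(1.1² + 0.9²) ≈ 1.4.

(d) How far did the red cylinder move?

2.4

The red cylinder moved from about (2.4, 1.1) to (4.8, 1.2), a distance of √(2.4² + 0.1²) ≈ 2.4.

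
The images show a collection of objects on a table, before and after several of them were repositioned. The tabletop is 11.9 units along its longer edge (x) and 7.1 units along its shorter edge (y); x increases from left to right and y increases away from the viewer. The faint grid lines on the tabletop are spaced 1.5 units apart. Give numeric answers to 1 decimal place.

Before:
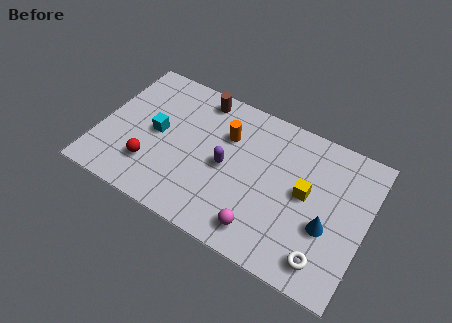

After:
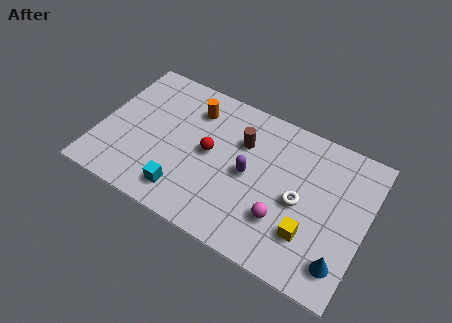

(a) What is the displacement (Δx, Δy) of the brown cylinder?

(2.1, -1.3)

From the two frames, the brown cylinder sits at roughly (4.1, 6.2) before and (6.2, 4.9) after.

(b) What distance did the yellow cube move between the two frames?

1.8

The yellow cube moved from about (9.2, 3.8) to (9.6, 2.0), a distance of √(0.4² + 1.8²) ≈ 1.8.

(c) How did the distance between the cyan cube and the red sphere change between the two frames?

+0.8

The distance was about 1.7 in the first image and 2.5 in the second, so they moved 0.8 units further apart.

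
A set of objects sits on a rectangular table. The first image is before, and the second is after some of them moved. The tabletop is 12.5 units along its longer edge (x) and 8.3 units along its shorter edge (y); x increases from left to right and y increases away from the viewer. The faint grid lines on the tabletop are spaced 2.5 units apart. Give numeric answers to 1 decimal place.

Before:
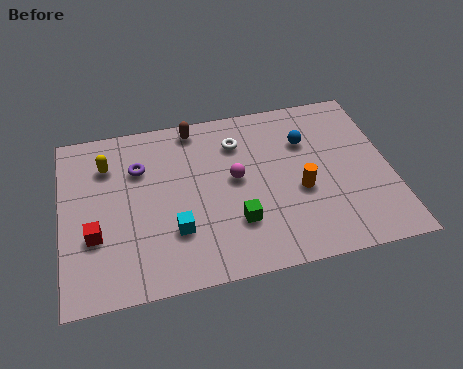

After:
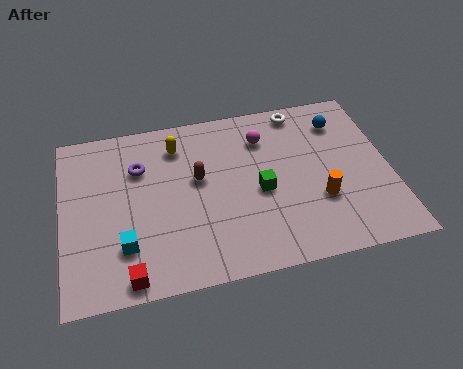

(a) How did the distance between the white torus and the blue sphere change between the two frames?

-0.9

They were about 2.6 units apart before and 1.7 after — 0.9 units closer together.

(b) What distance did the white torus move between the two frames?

2.7

From (6.8, 6.3) to (9.3, 7.4), the white torus covered √(2.5² + 1.1²) ≈ 2.7 units.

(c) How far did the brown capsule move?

2.6

The brown capsule moved from about (5.2, 7.4) to (5.2, 4.8), a distance of √(0.0² + 2.6²) ≈ 2.6.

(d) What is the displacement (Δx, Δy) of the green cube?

(1.0, 1.3)

The green cube was at about (6.5, 2.4) and moved to about (7.5, 3.7).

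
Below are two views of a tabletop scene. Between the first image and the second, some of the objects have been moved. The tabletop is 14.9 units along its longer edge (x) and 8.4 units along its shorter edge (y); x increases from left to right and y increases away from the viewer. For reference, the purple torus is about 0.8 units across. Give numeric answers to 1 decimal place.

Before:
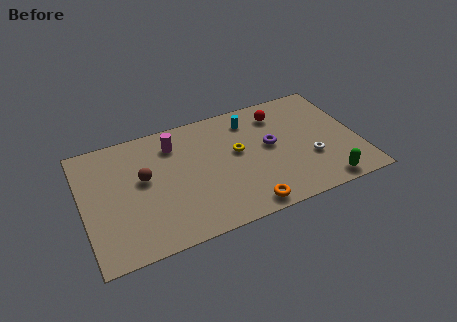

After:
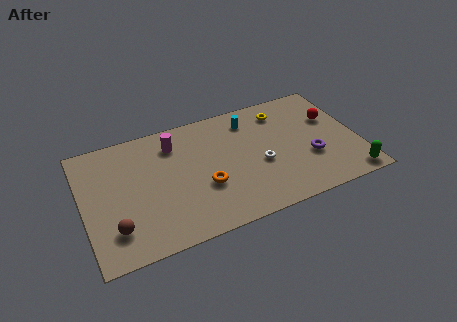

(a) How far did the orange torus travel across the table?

3.0

The orange torus was near (8.4, 0.9) before and (6.4, 3.1) after, so it travelled √(2.0² + 2.2²) ≈ 3.0 units.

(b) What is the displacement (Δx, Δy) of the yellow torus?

(2.7, 2.0)

The yellow torus was at about (8.4, 4.8) and moved to about (11.1, 6.8).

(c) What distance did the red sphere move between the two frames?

3.1

The red sphere was near (10.9, 6.7) before and (13.7, 5.4) after, so it travelled √(2.8² + 1.3²) ≈ 3.1 units.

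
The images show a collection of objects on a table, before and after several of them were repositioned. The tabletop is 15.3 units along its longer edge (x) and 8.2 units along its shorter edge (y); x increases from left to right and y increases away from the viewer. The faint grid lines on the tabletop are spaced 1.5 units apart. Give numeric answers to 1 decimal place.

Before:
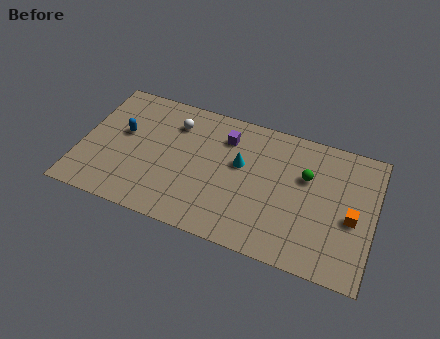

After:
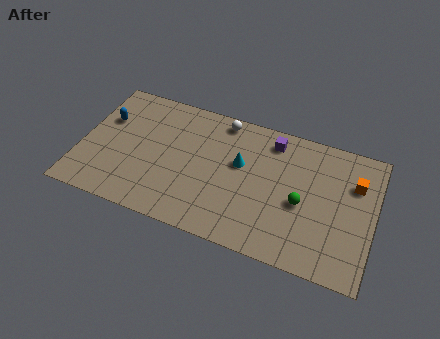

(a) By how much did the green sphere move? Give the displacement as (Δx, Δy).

(-0.1, -1.7)

From the two frames, the green sphere sits at roughly (11.7, 5.3) before and (11.6, 3.6) after.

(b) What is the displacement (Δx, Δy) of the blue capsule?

(-1.0, 0.6)

From the two frames, the blue capsule sits at roughly (2.1, 4.8) before and (1.1, 5.4) after.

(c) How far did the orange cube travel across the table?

2.1

The orange cube was near (14.2, 3.6) before and (14.2, 5.7) after, so it travelled √(0.0² + 2.1²) ≈ 2.1 units.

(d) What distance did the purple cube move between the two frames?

2.5

The purple cube was near (7.4, 6.3) before and (9.8, 6.9) after, so it travelled √(2.4² + 0.6²) ≈ 2.5 units.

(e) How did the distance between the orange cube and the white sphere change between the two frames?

-2.6

The distance was about 9.9 in the first image and 7.3 in the second, so they moved 2.6 units closer together.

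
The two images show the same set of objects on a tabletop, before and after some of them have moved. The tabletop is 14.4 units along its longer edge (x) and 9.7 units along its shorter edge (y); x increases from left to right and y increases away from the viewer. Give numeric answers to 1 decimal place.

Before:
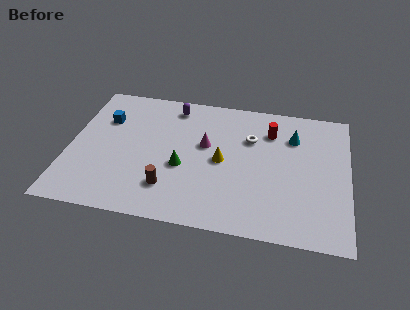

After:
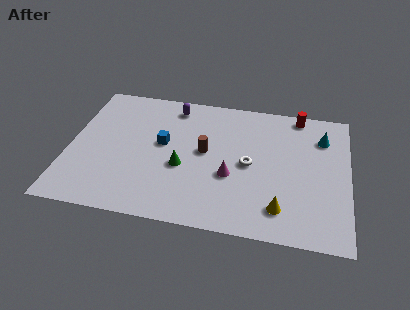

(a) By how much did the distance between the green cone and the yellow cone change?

+3.3

The distance was about 2.2 in the first image and 5.5 in the second, so they moved 3.3 units further apart.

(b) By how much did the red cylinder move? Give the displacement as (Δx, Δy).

(1.4, 1.5)

The red cylinder was at about (10.3, 7.3) and moved to about (11.7, 8.8).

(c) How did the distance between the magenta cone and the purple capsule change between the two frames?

+2.4

Before: roughly 3.2 units apart; after: 5.6. That's 2.4 units further apart.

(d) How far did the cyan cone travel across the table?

1.5

From (11.5, 7.1) to (13.0, 7.3), the cyan cone covered √(1.5² + 0.2²) ≈ 1.5 units.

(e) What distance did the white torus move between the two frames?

1.9

From (9.3, 6.6) to (9.3, 4.7), the white torus covered √(0.0² + 1.9²) ≈ 1.9 units.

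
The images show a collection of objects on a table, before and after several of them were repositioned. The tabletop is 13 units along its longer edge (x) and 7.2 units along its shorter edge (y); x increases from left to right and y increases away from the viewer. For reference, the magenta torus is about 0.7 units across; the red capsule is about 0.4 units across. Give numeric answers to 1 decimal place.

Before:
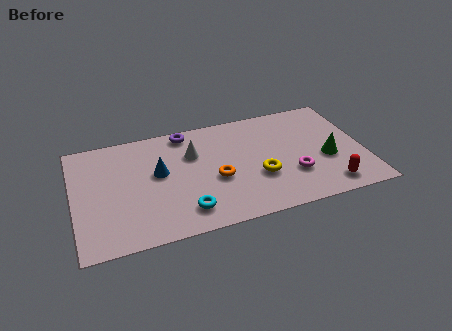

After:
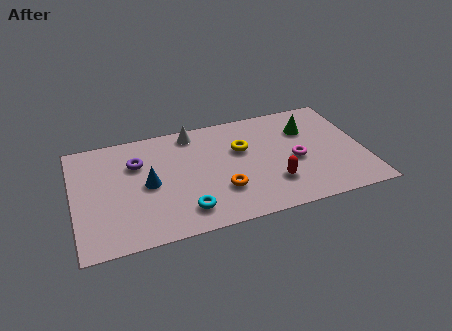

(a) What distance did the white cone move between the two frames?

1.4

The white cone moved from about (5.4, 4.9) to (5.5, 6.3), a distance of √(0.1² + 1.4²) ≈ 1.4.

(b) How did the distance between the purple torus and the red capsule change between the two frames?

-1.4

Before: roughly 8.0 units apart; after: 6.6. That's 1.4 units closer together.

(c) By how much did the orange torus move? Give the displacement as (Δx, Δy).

(0.2, -0.8)

The orange torus was at about (6.3, 3.0) and moved to about (6.5, 2.2).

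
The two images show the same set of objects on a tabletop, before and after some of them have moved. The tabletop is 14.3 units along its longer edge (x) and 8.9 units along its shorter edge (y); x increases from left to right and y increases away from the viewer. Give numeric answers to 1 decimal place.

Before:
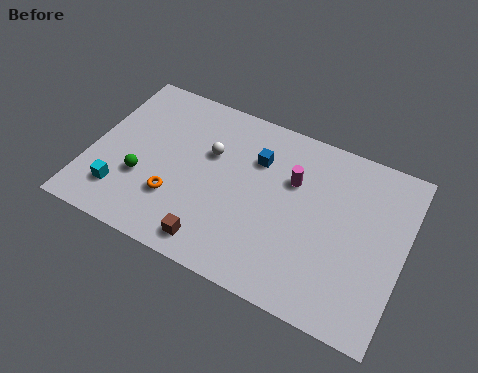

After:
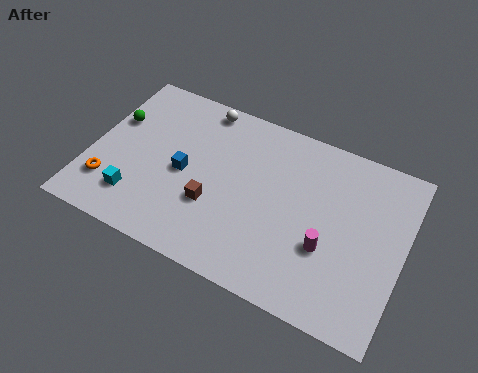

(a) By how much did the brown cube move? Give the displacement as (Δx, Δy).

(-0.3, 1.9)

From the two frames, the brown cube sits at roughly (6.1, 1.2) before and (5.8, 3.1) after.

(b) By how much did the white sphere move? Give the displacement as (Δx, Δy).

(-0.7, 2.3)

The white sphere started near (5.3, 5.7) and ended near (4.6, 8.0).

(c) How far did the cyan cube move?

0.7

The cyan cube moved from about (1.7, 2.0) to (2.4, 2.0), a distance of √(0.7² + 0.0²) ≈ 0.7.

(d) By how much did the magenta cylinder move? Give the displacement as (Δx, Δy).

(1.9, -2.7)

From the two frames, the magenta cylinder sits at roughly (9.1, 5.9) before and (11.0, 3.2) after.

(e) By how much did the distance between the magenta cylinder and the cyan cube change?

+0.3

The distance was about 8.4 in the first image and 8.7 in the second, so they moved 0.3 units further apart.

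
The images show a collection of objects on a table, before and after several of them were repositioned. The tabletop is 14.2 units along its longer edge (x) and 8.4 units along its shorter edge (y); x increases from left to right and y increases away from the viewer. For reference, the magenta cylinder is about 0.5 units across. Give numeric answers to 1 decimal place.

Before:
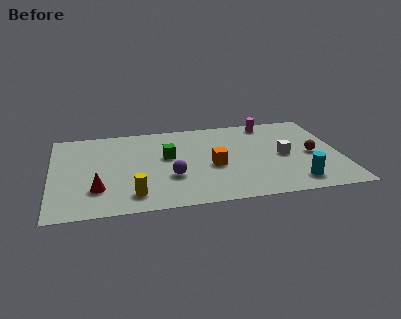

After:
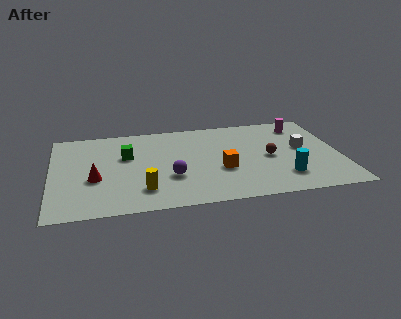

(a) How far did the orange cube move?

0.6

From (7.9, 3.6) to (8.3, 3.2), the orange cube covered √(0.4² + 0.4²) ≈ 0.6 units.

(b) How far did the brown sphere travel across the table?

2.1

From (12.8, 3.9) to (10.7, 4.0), the brown sphere covered √(2.1² + 0.1²) ≈ 2.1 units.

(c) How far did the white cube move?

1.2

From (11.4, 4.0) to (12.4, 4.6), the white cube covered √(1.0² + 0.6²) ≈ 1.2 units.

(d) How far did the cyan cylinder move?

0.8

From (11.8, 1.4) to (11.3, 2.0), the cyan cylinder covered √(0.5² + 0.6²) ≈ 0.8 units.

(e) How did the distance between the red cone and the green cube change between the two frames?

-1.8

They were about 4.4 units apart before and 2.6 after — 1.8 units closer together.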